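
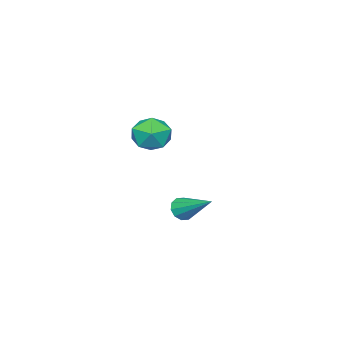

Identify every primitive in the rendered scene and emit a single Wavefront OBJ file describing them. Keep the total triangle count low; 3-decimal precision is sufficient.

v -2.179 -2.846 -0.212
v -1.659 -2.417 0.715
v -1.061 -4.323 -0.155
v -0.541 -3.894 0.772
v -1.623 -4.266 0.842
v -2.314 -3.353 0.807
v -0.406 -3.387 -0.247
v -1.097 -2.474 -0.282
v -0.563 -2.751 0.693
v -1.315 -3.294 1.366
v -1.405 -3.446 -0.806
v -2.157 -3.989 -0.133
v 2.703 1.502 -1.804
v 3.093 1.726 -2.288
v 2.997 3.298 -0.736
v 2.71 1.839 -2.372
v 2.324 1.823 -2.239
v 2.084 1.684 -1.94
v 2.08 1.476 -1.59
v 2.314 1.278 -1.321
v 2.697 1.165 -1.237
v 3.082 1.181 -1.369
v 3.323 1.32 -1.668
v 3.327 1.528 -2.019
f 1 12 6
f 1 6 2
f 1 2 8
f 1 8 11
f 1 11 12
f 2 6 10
f 6 12 5
f 12 11 3
f 11 8 7
f 8 2 9
f 4 10 5
f 4 5 3
f 4 3 7
f 4 7 9
f 4 9 10
f 5 10 6
f 3 5 12
f 7 3 11
f 9 7 8
f 10 9 2
f 14 13 16
f 14 16 15
f 16 13 17
f 16 17 15
f 17 13 18
f 17 18 15
f 18 13 19
f 18 19 15
f 19 13 20
f 19 20 15
f 20 13 21
f 20 21 15
f 21 13 22
f 21 22 15
f 22 13 23
f 22 23 15
f 23 13 24
f 23 24 15
f 24 13 14
f 24 14 15



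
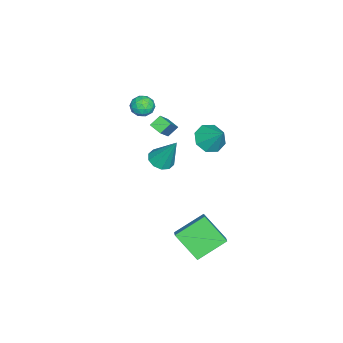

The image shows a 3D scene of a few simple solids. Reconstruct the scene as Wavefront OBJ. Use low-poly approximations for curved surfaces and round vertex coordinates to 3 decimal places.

v 3.051 3.731 -3.855
v 2.664 2.336 -2.461
v 3.792 4.011 -3.369
v 3.405 2.617 -1.974
v 4.195 2.423 -4.846
v 3.808 1.029 -3.451
v 4.936 2.704 -4.359
v 4.549 1.309 -2.965
v -1.193 -1.37 -1.891
v -0.65 -1.944 -1.67
v -0.927 -0.37 0.051
v -0.398 -1.568 -1.898
v -0.449 -1.117 -2.123
v -0.784 -0.763 -2.26
v -1.276 -0.64 -2.255
v -1.736 -0.797 -2.112
v -1.989 -1.172 -1.884
v -1.938 -1.623 -1.658
v -1.602 -1.977 -1.522
v -1.111 -2.1 -1.526
v -3.158 -3.168 0.973
v -2.941 -3.525 0.317
v -4.339 -3.095 0.543
v -4.122 -3.452 -0.113
v -4.135 -3.845 0.558
v -3.405 -3.891 0.824
v -3.875 -2.729 0.036
v -3.145 -2.775 0.302
v -3.384 -3.254 -0.262
v -3.545 -3.944 0.06
v -3.735 -2.676 0.8
v -3.896 -3.366 1.122
v -2.946 -3.353 0.683
v -4.334 -3.267 0.177
v -4.342 -3.498 0.572
v -4.214 -3.708 0.186
v -3.219 -3.568 0.981
v -3.091 -3.778 0.595
v -3.793 -3.966 0.736
v -4.189 -2.842 0.265
v -4.061 -3.052 -0.121
v -3.066 -2.912 0.674
v -2.938 -3.122 0.288
v -3.487 -2.654 0.124
v -3.079 -3.404 -0.043
v -3.773 -3.36 -0.296
v -3.628 -2.936 -0.208
v -3.199 -2.962 -0.052
v -3.173 -3.809 0.146
v -3.867 -3.766 -0.107
v -3.875 -3.997 0.288
v -3.446 -4.024 0.444
v -3.434 -3.65 -0.194
v -3.413 -2.854 0.967
v -4.107 -2.811 0.714
v -3.834 -2.596 0.416
v -3.405 -2.623 0.572
v -3.507 -3.26 1.156
v -4.201 -3.216 0.903
v -4.081 -3.658 0.912
v -3.652 -3.684 1.068
v -3.846 -2.97 1.054
v -0.578 -0.754 0.79
v -0.875 -1.45 1.079
v -1.077 -0.33 1.3
v -1.374 -1.026 1.589
v 0.714 -0.774 2.071
v 0.417 -1.47 2.36
v 0.215 -0.35 2.581
v -0.082 -1.046 2.87
v -0.703 1.636 1.128
v 0.104 1.08 1.127
v -0.077 2.544 2.272
v 0.15 1.654 0.646
v -0.304 2.217 0.448
v -0.992 2.44 0.647
v -1.511 2.192 1.129
v -1.557 1.618 1.609
v -1.103 1.054 1.808
v -0.415 0.832 1.608
f 2 4 1
f 5 2 1
f 1 4 3
f 3 5 1
f 2 8 4
f 6 2 5
f 6 8 2
f 4 8 3
f 7 5 3
f 3 8 7
f 7 6 5
f 8 6 7
f 10 9 12
f 10 12 11
f 12 9 13
f 12 13 11
f 13 9 14
f 13 14 11
f 14 9 15
f 14 15 11
f 15 9 16
f 15 16 11
f 16 9 17
f 16 17 11
f 17 9 18
f 17 18 11
f 18 9 19
f 18 19 11
f 19 9 20
f 19 20 11
f 20 9 10
f 20 10 11
f 21 58 37
f 58 32 61
f 37 61 26
f 58 61 37
f 21 37 33
f 37 26 38
f 33 38 22
f 37 38 33
f 21 33 42
f 33 22 43
f 42 43 28
f 33 43 42
f 21 42 54
f 42 28 57
f 54 57 31
f 42 57 54
f 21 54 58
f 54 31 62
f 58 62 32
f 54 62 58
f 22 38 49
f 38 26 52
f 49 52 30
f 38 52 49
f 26 61 39
f 61 32 60
f 39 60 25
f 61 60 39
f 32 62 59
f 62 31 55
f 59 55 23
f 62 55 59
f 31 57 56
f 57 28 44
f 56 44 27
f 57 44 56
f 28 43 48
f 43 22 45
f 48 45 29
f 43 45 48
f 24 50 36
f 50 30 51
f 36 51 25
f 50 51 36
f 24 36 34
f 36 25 35
f 34 35 23
f 36 35 34
f 24 34 41
f 34 23 40
f 41 40 27
f 34 40 41
f 24 41 46
f 41 27 47
f 46 47 29
f 41 47 46
f 24 46 50
f 46 29 53
f 50 53 30
f 46 53 50
f 25 51 39
f 51 30 52
f 39 52 26
f 51 52 39
f 23 35 59
f 35 25 60
f 59 60 32
f 35 60 59
f 27 40 56
f 40 23 55
f 56 55 31
f 40 55 56
f 29 47 48
f 47 27 44
f 48 44 28
f 47 44 48
f 30 53 49
f 53 29 45
f 49 45 22
f 53 45 49
f 64 66 63
f 67 64 63
f 63 66 65
f 65 67 63
f 64 70 66
f 68 64 67
f 68 70 64
f 66 70 65
f 69 67 65
f 65 70 69
f 69 68 67
f 70 68 69
f 72 71 74
f 72 74 73
f 74 71 75
f 74 75 73
f 75 71 76
f 75 76 73
f 76 71 77
f 76 77 73
f 77 71 78
f 77 78 73
f 78 71 79
f 78 79 73
f 79 71 80
f 79 80 73
f 80 71 72
f 80 72 73



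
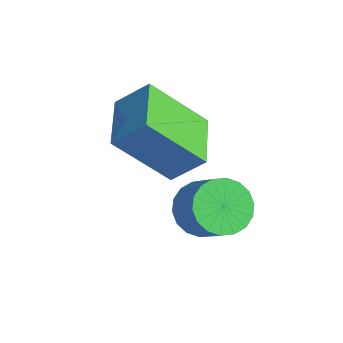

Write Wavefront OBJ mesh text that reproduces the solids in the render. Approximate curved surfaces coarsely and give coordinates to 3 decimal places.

v -2.185 -1.953 -1.404
v -1.708 -2.34 -1.901
v -0.839 -2.334 -1.074
v -1.315 -1.947 -0.576
v -1.641 -2.003 -1.975
v -0.772 -1.996 -1.147
v -1.681 -1.656 -1.935
v -0.812 -1.649 -1.108
v -1.821 -1.368 -1.79
v -0.952 -1.361 -0.963
v -2.033 -1.196 -1.569
v -1.164 -1.189 -0.741
v -2.275 -1.174 -1.315
v -1.406 -1.167 -0.487
v -2.499 -1.306 -1.078
v -1.63 -1.299 -0.251
v -2.661 -1.566 -0.906
v -1.792 -1.56 -0.079
v -2.728 -1.904 -0.833
v -1.859 -1.897 -0.005
v -2.688 -2.251 -0.872
v -1.819 -2.244 -0.045
v -2.548 -2.539 -1.017
v -1.679 -2.532 -0.19
v -2.336 -2.711 -1.239
v -1.467 -2.704 -0.411
v -2.094 -2.733 -1.493
v -1.225 -2.726 -0.665
v -1.87 -2.601 -1.729
v -1.001 -2.594 -0.902
v -2.702 -2.518 -0.416
v -3.379 -3.731 1.05
v -3.998 -1.641 -0.289
v -4.675 -2.854 1.177
v -2.185 -1.866 0.363
v -2.862 -3.079 1.829
v -3.481 -0.989 0.49
v -4.158 -2.202 1.956
f 2 1 5
f 2 5 3
f 3 5 6
f 3 6 4
f 5 1 7
f 5 7 6
f 6 7 8
f 6 8 4
f 7 1 9
f 7 9 8
f 8 9 10
f 8 10 4
f 9 1 11
f 9 11 10
f 10 11 12
f 10 12 4
f 11 1 13
f 11 13 12
f 12 13 14
f 12 14 4
f 13 1 15
f 13 15 14
f 14 15 16
f 14 16 4
f 15 1 17
f 15 17 16
f 16 17 18
f 16 18 4
f 17 1 19
f 17 19 18
f 18 19 20
f 18 20 4
f 19 1 21
f 19 21 20
f 20 21 22
f 20 22 4
f 21 1 23
f 21 23 22
f 22 23 24
f 22 24 4
f 23 1 25
f 23 25 24
f 24 25 26
f 24 26 4
f 25 1 27
f 25 27 26
f 26 27 28
f 26 28 4
f 27 1 29
f 27 29 28
f 28 29 30
f 28 30 4
f 29 1 2
f 29 2 30
f 30 2 3
f 30 3 4
f 32 34 31
f 35 32 31
f 31 34 33
f 33 35 31
f 32 38 34
f 36 32 35
f 36 38 32
f 34 38 33
f 37 35 33
f 33 38 37
f 37 36 35
f 38 36 37



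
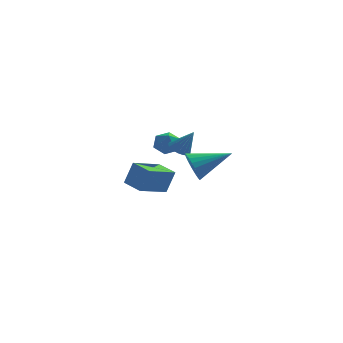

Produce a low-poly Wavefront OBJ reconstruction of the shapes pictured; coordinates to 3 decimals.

v -0.723 -0.151 3.849
v -0.156 -0.544 3.564
v -1.464 -0.616 3.016
v -0.897 -1.009 2.731
v -1.169 -1.182 3.404
v -0.712 -0.894 3.919
v -0.908 -0.266 2.661
v -0.451 0.022 3.176
v -0.27 -0.615 2.83
v -0.432 -1.181 3.29
v -1.188 0.021 3.29
v -1.35 -0.545 3.75
v 0.529 -3.209 2.809
v 0.905 -3.682 2.183
v 2.351 -2.691 3.511
v 0.878 -3.38 2.03
v 0.798 -3.052 1.996
v 0.677 -2.748 2.086
v 0.533 -2.514 2.286
v 0.389 -2.386 2.565
v 0.266 -2.383 2.881
v 0.183 -2.506 3.187
v 0.153 -2.736 3.434
v 0.18 -3.038 3.587
v 0.26 -3.366 3.621
v 0.382 -3.67 3.531
v 0.525 -3.904 3.331
v 0.669 -4.032 3.052
v 0.792 -4.035 2.736
v 0.875 -3.912 2.43
v -0.178 -1.497 3.295
v 0.203 -1.041 3.115
v 0.518 -1.623 4.445
v -0.013 -0.9 3.261
v -0.267 -0.895 3.415
v -0.5 -1.028 3.542
v -0.66 -1.269 3.611
v -0.708 -1.561 3.609
v -0.636 -1.839 3.534
v -0.458 -2.038 3.405
v -0.216 -2.114 3.25
v 0.035 -2.048 3.106
v 0.237 -1.855 3.005
v 0.344 -1.581 2.97
v 0.332 -1.287 3.01
v -3.168 2.677 -0.769
v -2.723 2.853 0.547
v -1.919 3.939 -1.359
v -1.475 4.114 -0.044
v -2.305 1.746 -0.936
v -1.861 1.921 0.379
v -1.057 3.007 -1.527
v -0.612 3.183 -0.211
f 1 12 6
f 1 6 2
f 1 2 8
f 1 8 11
f 1 11 12
f 2 6 10
f 6 12 5
f 12 11 3
f 11 8 7
f 8 2 9
f 4 10 5
f 4 5 3
f 4 3 7
f 4 7 9
f 4 9 10
f 5 10 6
f 3 5 12
f 7 3 11
f 9 7 8
f 10 9 2
f 14 13 16
f 14 16 15
f 16 13 17
f 16 17 15
f 17 13 18
f 17 18 15
f 18 13 19
f 18 19 15
f 19 13 20
f 19 20 15
f 20 13 21
f 20 21 15
f 21 13 22
f 21 22 15
f 22 13 23
f 22 23 15
f 23 13 24
f 23 24 15
f 24 13 25
f 24 25 15
f 25 13 26
f 25 26 15
f 26 13 27
f 26 27 15
f 27 13 28
f 27 28 15
f 28 13 29
f 28 29 15
f 29 13 30
f 29 30 15
f 30 13 14
f 30 14 15
f 32 31 34
f 32 34 33
f 34 31 35
f 34 35 33
f 35 31 36
f 35 36 33
f 36 31 37
f 36 37 33
f 37 31 38
f 37 38 33
f 38 31 39
f 38 39 33
f 39 31 40
f 39 40 33
f 40 31 41
f 40 41 33
f 41 31 42
f 41 42 33
f 42 31 43
f 42 43 33
f 43 31 44
f 43 44 33
f 44 31 45
f 44 45 33
f 45 31 32
f 45 32 33
f 47 49 46
f 50 47 46
f 46 49 48
f 48 50 46
f 47 53 49
f 51 47 50
f 51 53 47
f 49 53 48
f 52 50 48
f 48 53 52
f 52 51 50
f 53 51 52



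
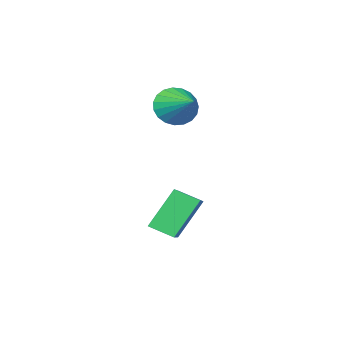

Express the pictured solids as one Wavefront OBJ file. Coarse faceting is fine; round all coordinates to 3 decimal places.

v -1.027 -0.88 -4.868
v -1.972 -0.783 -3.494
v 0.074 0.332 -4.195
v -0.871 0.428 -2.822
v -0.529 -1.548 -4.478
v -1.474 -1.452 -3.105
v 0.572 -0.337 -3.806
v -0.373 -0.24 -2.432
v -3.081 -3.617 -0.275
v -2.849 -3.978 0.424
v -2.779 -2.283 0.315
v -2.556 -3.967 0.249
v -2.354 -3.896 -0.016
v -2.278 -3.776 -0.326
v -2.34 -3.629 -0.627
v -2.531 -3.48 -0.867
v -2.816 -3.354 -1.005
v -3.148 -3.274 -1.017
v -3.467 -3.254 -0.9
v -3.72 -3.296 -0.675
v -3.862 -3.394 -0.381
v -3.87 -3.53 -0.069
v -3.74 -3.682 0.208
v -3.497 -3.822 0.401
v -3.182 -3.927 0.478
f 2 4 1
f 5 2 1
f 1 4 3
f 3 5 1
f 2 8 4
f 6 2 5
f 6 8 2
f 4 8 3
f 7 5 3
f 3 8 7
f 7 6 5
f 8 6 7
f 10 9 12
f 10 12 11
f 12 9 13
f 12 13 11
f 13 9 14
f 13 14 11
f 14 9 15
f 14 15 11
f 15 9 16
f 15 16 11
f 16 9 17
f 16 17 11
f 17 9 18
f 17 18 11
f 18 9 19
f 18 19 11
f 19 9 20
f 19 20 11
f 20 9 21
f 20 21 11
f 21 9 22
f 21 22 11
f 22 9 23
f 22 23 11
f 23 9 24
f 23 24 11
f 24 9 25
f 24 25 11
f 25 9 10
f 25 10 11



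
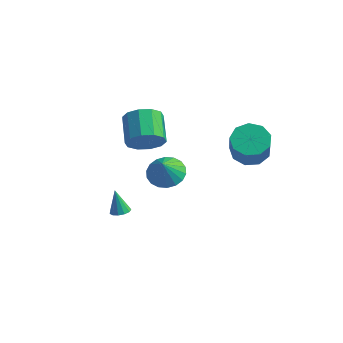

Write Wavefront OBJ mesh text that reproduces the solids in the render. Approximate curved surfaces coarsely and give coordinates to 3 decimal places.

v -2.895 -1.86 -2.796
v -2.429 -1.588 -2.693
v -3.305 -1.66 -1.484
v -2.634 -1.376 -2.789
v -2.922 -1.319 -2.888
v -3.201 -1.433 -2.957
v -3.384 -1.683 -2.976
v -3.411 -1.989 -2.938
v -3.274 -2.255 -2.855
v -3.017 -2.395 -2.753
v -2.721 -2.365 -2.665
v -2.481 -2.176 -2.619
v -2.372 -1.886 -2.629
v 1.967 2.725 0.547
v 2.756 3.387 0.69
v 3.122 2.637 2.136
v 2.333 1.975 1.993
v 2.161 3.651 0.977
v 2.528 2.902 2.424
v 1.476 3.482 1.063
v 1.842 2.733 2.51
v 1.02 2.959 0.907
v 1.386 2.209 2.354
v 1.007 2.326 0.583
v 1.373 1.576 2.03
v 1.443 1.879 0.241
v 1.81 1.13 1.688
v 2.125 1.829 0.043
v 2.491 1.079 1.49
v 2.732 2.197 0.08
v 3.098 1.448 1.527
v 2.981 2.812 0.335
v 3.348 2.063 1.782
v -3.162 1.276 0.186
v -2.656 1.981 -0.422
v -3.531 3.289 0.366
v -4.038 2.584 0.974
v -3.203 1.802 -0.733
v -4.079 3.11 0.054
v -3.735 1.422 -0.693
v -4.611 2.73 0.094
v -4.048 0.986 -0.317
v -4.924 2.294 0.47
v -4.023 0.661 0.251
v -4.899 1.969 1.038
v -3.669 0.571 0.794
v -4.544 1.879 1.582
v -3.121 0.75 1.106
v -3.997 2.058 1.893
v -2.589 1.13 1.066
v -3.465 2.438 1.853
v -2.276 1.566 0.69
v -3.152 2.874 1.477
v -2.301 1.891 0.122
v -3.177 3.199 0.909
v 0.13 -2.666 2.022
v 0.589 -3.413 1.607
v 0.21 -3.214 3.098
v 0.914 -3.149 1.717
v 1.082 -2.79 1.888
v 1.063 -2.407 2.085
v 0.858 -2.075 2.269
v 0.509 -1.859 2.405
v 0.085 -1.804 2.465
v -0.33 -1.919 2.437
v -0.654 -2.182 2.327
v -0.823 -2.541 2.157
v -0.803 -2.925 1.96
v -0.598 -3.257 1.775
v -0.25 -3.472 1.639
v 0.174 -3.528 1.579
f 2 1 4
f 2 4 3
f 4 1 5
f 4 5 3
f 5 1 6
f 5 6 3
f 6 1 7
f 6 7 3
f 7 1 8
f 7 8 3
f 8 1 9
f 8 9 3
f 9 1 10
f 9 10 3
f 10 1 11
f 10 11 3
f 11 1 12
f 11 12 3
f 12 1 13
f 12 13 3
f 13 1 2
f 13 2 3
f 15 14 18
f 15 18 16
f 16 18 19
f 16 19 17
f 18 14 20
f 18 20 19
f 19 20 21
f 19 21 17
f 20 14 22
f 20 22 21
f 21 22 23
f 21 23 17
f 22 14 24
f 22 24 23
f 23 24 25
f 23 25 17
f 24 14 26
f 24 26 25
f 25 26 27
f 25 27 17
f 26 14 28
f 26 28 27
f 27 28 29
f 27 29 17
f 28 14 30
f 28 30 29
f 29 30 31
f 29 31 17
f 30 14 32
f 30 32 31
f 31 32 33
f 31 33 17
f 32 14 15
f 32 15 33
f 33 15 16
f 33 16 17
f 35 34 38
f 35 38 36
f 36 38 39
f 36 39 37
f 38 34 40
f 38 40 39
f 39 40 41
f 39 41 37
f 40 34 42
f 40 42 41
f 41 42 43
f 41 43 37
f 42 34 44
f 42 44 43
f 43 44 45
f 43 45 37
f 44 34 46
f 44 46 45
f 45 46 47
f 45 47 37
f 46 34 48
f 46 48 47
f 47 48 49
f 47 49 37
f 48 34 50
f 48 50 49
f 49 50 51
f 49 51 37
f 50 34 52
f 50 52 51
f 51 52 53
f 51 53 37
f 52 34 54
f 52 54 53
f 53 54 55
f 53 55 37
f 54 34 35
f 54 35 55
f 55 35 36
f 55 36 37
f 57 56 59
f 57 59 58
f 59 56 60
f 59 60 58
f 60 56 61
f 60 61 58
f 61 56 62
f 61 62 58
f 62 56 63
f 62 63 58
f 63 56 64
f 63 64 58
f 64 56 65
f 64 65 58
f 65 56 66
f 65 66 58
f 66 56 67
f 66 67 58
f 67 56 68
f 67 68 58
f 68 56 69
f 68 69 58
f 69 56 70
f 69 70 58
f 70 56 71
f 70 71 58
f 71 56 57
f 71 57 58



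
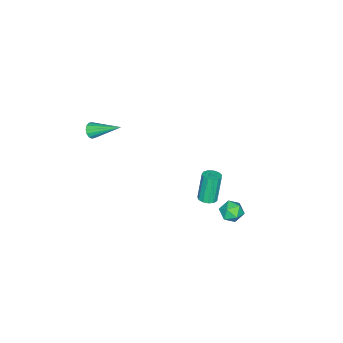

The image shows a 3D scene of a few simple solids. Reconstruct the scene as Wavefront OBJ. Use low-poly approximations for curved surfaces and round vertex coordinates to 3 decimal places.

v 0.219 -4.482 2.426
v 0.37 -4.705 2.871
v -0.059 -2.778 3.374
v 0.595 -4.608 2.762
v 0.72 -4.477 2.563
v 0.711 -4.347 2.327
v 0.57 -4.254 2.118
v 0.334 -4.222 1.991
v 0.068 -4.259 1.981
v -0.158 -4.357 2.09
v -0.283 -4.488 2.289
v -0.273 -4.618 2.525
v -0.132 -4.711 2.734
v 0.103 -4.743 2.861
v -1.115 4.319 -1.404
v -0.607 4.037 -1.856
v -1.053 3.343 -0.724
v -0.545 3.061 -1.176
v -0.381 3.642 -0.755
v -0.419 4.245 -1.175
v -1.241 3.135 -1.405
v -1.279 3.738 -1.825
v -0.685 3.305 -1.856
v -0.153 3.619 -1.455
v -1.507 3.761 -1.125
v -0.975 4.075 -0.724
v -2.684 1.084 -3.316
v -2.216 0.805 -3.187
v -2.708 0.777 -1.456
v -3.176 1.056 -1.584
v -2.146 1.111 -3.162
v -2.638 1.084 -1.431
v -2.247 1.409 -3.186
v -2.739 1.382 -1.455
v -2.486 1.604 -3.251
v -2.979 1.576 -1.52
v -2.789 1.633 -3.337
v -3.281 1.606 -1.606
v -3.058 1.488 -3.416
v -3.55 1.461 -1.684
v -3.208 1.215 -3.463
v -3.7 1.187 -1.732
v -3.192 0.9 -3.463
v -3.684 0.872 -1.732
v -3.014 0.643 -3.417
v -3.507 0.616 -1.686
v -2.732 0.526 -3.338
v -3.224 0.499 -1.607
v -2.434 0.586 -3.252
v -2.927 0.559 -1.521
f 2 1 4
f 2 4 3
f 4 1 5
f 4 5 3
f 5 1 6
f 5 6 3
f 6 1 7
f 6 7 3
f 7 1 8
f 7 8 3
f 8 1 9
f 8 9 3
f 9 1 10
f 9 10 3
f 10 1 11
f 10 11 3
f 11 1 12
f 11 12 3
f 12 1 13
f 12 13 3
f 13 1 14
f 13 14 3
f 14 1 2
f 14 2 3
f 15 26 20
f 15 20 16
f 15 16 22
f 15 22 25
f 15 25 26
f 16 20 24
f 20 26 19
f 26 25 17
f 25 22 21
f 22 16 23
f 18 24 19
f 18 19 17
f 18 17 21
f 18 21 23
f 18 23 24
f 19 24 20
f 17 19 26
f 21 17 25
f 23 21 22
f 24 23 16
f 28 27 31
f 28 31 29
f 29 31 32
f 29 32 30
f 31 27 33
f 31 33 32
f 32 33 34
f 32 34 30
f 33 27 35
f 33 35 34
f 34 35 36
f 34 36 30
f 35 27 37
f 35 37 36
f 36 37 38
f 36 38 30
f 37 27 39
f 37 39 38
f 38 39 40
f 38 40 30
f 39 27 41
f 39 41 40
f 40 41 42
f 40 42 30
f 41 27 43
f 41 43 42
f 42 43 44
f 42 44 30
f 43 27 45
f 43 45 44
f 44 45 46
f 44 46 30
f 45 27 47
f 45 47 46
f 46 47 48
f 46 48 30
f 47 27 49
f 47 49 48
f 48 49 50
f 48 50 30
f 49 27 28
f 49 28 50
f 50 28 29
f 50 29 30



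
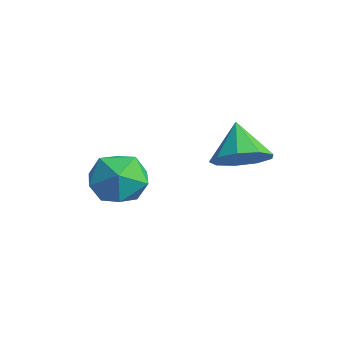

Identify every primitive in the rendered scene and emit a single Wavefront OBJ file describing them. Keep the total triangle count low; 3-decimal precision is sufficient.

v -2.973 0.193 -1.215
v -1.886 0.319 -0.754
v -2.234 -0.799 -2.686
v -1.147 -0.673 -2.225
v -1.947 -1.364 -1.681
v -2.403 -0.75 -0.772
v -1.717 0.27 -2.668
v -2.173 0.884 -1.759
v -1.109 0.367 -1.651
v -1.251 -0.643 -1.042
v -2.869 0.163 -2.398
v -3.011 -0.847 -1.789
v 1.58 2.27 0.306
v 2.162 1.745 0.989
v 0.58 2.63 1.434
v 2.374 2.424 0.96
v 2.214 3.031 0.625
v 1.757 3.282 0.141
v 1.218 3.059 -0.267
v 0.848 2.468 -0.406
v 0.821 1.784 -0.212
v 1.149 1.327 0.224
v 1.678 1.312 0.698
f 1 12 6
f 1 6 2
f 1 2 8
f 1 8 11
f 1 11 12
f 2 6 10
f 6 12 5
f 12 11 3
f 11 8 7
f 8 2 9
f 4 10 5
f 4 5 3
f 4 3 7
f 4 7 9
f 4 9 10
f 5 10 6
f 3 5 12
f 7 3 11
f 9 7 8
f 10 9 2
f 14 13 16
f 14 16 15
f 16 13 17
f 16 17 15
f 17 13 18
f 17 18 15
f 18 13 19
f 18 19 15
f 19 13 20
f 19 20 15
f 20 13 21
f 20 21 15
f 21 13 22
f 21 22 15
f 22 13 23
f 22 23 15
f 23 13 14
f 23 14 15



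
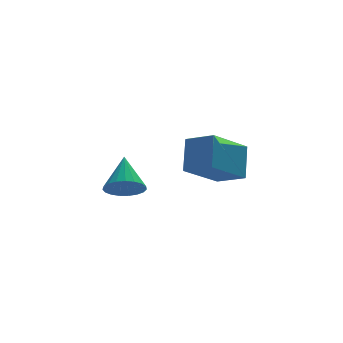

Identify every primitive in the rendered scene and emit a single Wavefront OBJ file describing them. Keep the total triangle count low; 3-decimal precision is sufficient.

v 2.273 1.419 -1.584
v 2.613 2.299 -0.393
v 3.79 2.222 -2.611
v 4.13 3.102 -1.42
v 3.05 0.518 -1.14
v 3.39 1.398 0.051
v 4.567 1.321 -2.167
v 4.907 2.201 -0.976
v -0.261 -0.139 -1.532
v 0.258 0.161 -1.999
v 0.021 0.999 -0.488
v -0.006 0.309 -2.09
v -0.314 0.38 -2.084
v -0.612 0.361 -1.983
v -0.85 0.256 -1.804
v -0.986 0.082 -1.578
v -0.997 -0.13 -1.344
v -0.88 -0.343 -1.142
v -0.657 -0.522 -1.008
v -0.364 -0.634 -0.964
v -0.054 -0.661 -1.019
v 0.22 -0.597 -1.162
v 0.411 -0.454 -1.37
v 0.486 -0.257 -1.605
v 0.432 -0.04 -1.828
f 2 4 1
f 5 2 1
f 1 4 3
f 3 5 1
f 2 8 4
f 6 2 5
f 6 8 2
f 4 8 3
f 7 5 3
f 3 8 7
f 7 6 5
f 8 6 7
f 10 9 12
f 10 12 11
f 12 9 13
f 12 13 11
f 13 9 14
f 13 14 11
f 14 9 15
f 14 15 11
f 15 9 16
f 15 16 11
f 16 9 17
f 16 17 11
f 17 9 18
f 17 18 11
f 18 9 19
f 18 19 11
f 19 9 20
f 19 20 11
f 20 9 21
f 20 21 11
f 21 9 22
f 21 22 11
f 22 9 23
f 22 23 11
f 23 9 24
f 23 24 11
f 24 9 25
f 24 25 11
f 25 9 10
f 25 10 11



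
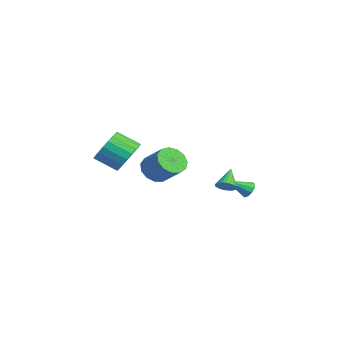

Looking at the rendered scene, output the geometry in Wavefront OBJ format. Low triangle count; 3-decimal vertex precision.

v -0.921 -3.312 2.87
v -0.625 -2.842 3.749
v -1.142 -3.938 4.509
v -1.439 -4.408 3.63
v -1.026 -2.69 3.696
v -1.543 -3.785 4.456
v -1.409 -2.644 3.501
v -1.926 -3.74 4.261
v -1.708 -2.715 3.196
v -2.225 -3.81 3.956
v -1.871 -2.889 2.835
v -2.388 -3.984 3.595
v -1.869 -3.136 2.48
v -2.386 -4.231 3.24
v -1.704 -3.413 2.192
v -2.221 -4.508 2.952
v -1.403 -3.673 2.022
v -1.921 -4.769 2.782
v -1.02 -3.871 1.998
v -1.537 -4.966 2.758
v -0.619 -3.972 2.125
v -1.136 -5.067 2.885
v -0.27 -3.959 2.381
v -0.787 -5.054 3.141
v -0.034 -3.834 2.721
v -0.551 -4.93 3.481
v 0.048 -3.619 3.087
v -0.469 -4.715 3.847
v -0.037 -3.351 3.416
v -0.554 -4.446 4.176
v -0.275 -3.076 3.65
v -0.792 -4.172 4.41
v 2.973 0.655 1.953
v 3.3 1.092 2.021
v 2.187 1.105 2.827
v 3.169 1.162 1.867
v 3.007 1.154 1.725
v 2.841 1.071 1.619
v 2.695 0.924 1.563
v 2.591 0.736 1.566
v 2.545 0.536 1.628
v 2.565 0.354 1.74
v 2.647 0.217 1.884
v 2.778 0.148 2.039
v 2.94 0.155 2.18
v 3.106 0.238 2.287
v 3.252 0.385 2.343
v 3.356 0.573 2.339
v 3.402 0.773 2.277
v 3.382 0.955 2.165
v -4.323 -1.237 0.704
v -3.668 -1.424 0.071
v -2.522 -0.77 1.062
v -3.177 -0.583 1.696
v -3.847 -0.944 -0.039
v -2.702 -0.29 0.952
v -4.177 -0.557 0.087
v -3.032 0.097 1.078
v -4.553 -0.386 0.409
v -3.408 0.268 1.4
v -4.857 -0.485 0.825
v -3.711 0.169 1.816
v -4.99 -0.823 1.202
v -3.845 -0.169 2.193
v -4.912 -1.293 1.422
v -3.767 -0.638 2.413
v -4.646 -1.744 1.414
v -3.501 -1.09 2.405
v -4.278 -2.035 1.18
v -3.133 -1.38 2.171
v -3.924 -2.073 0.796
v -2.779 -1.418 1.787
v -3.696 -1.845 0.382
v -2.551 -1.19 1.374
v -1.022 2.897 0.079
v -0.843 2.63 -0.355
v -0.978 1.723 0.821
v -0.578 2.745 -0.188
v -0.482 2.918 0.08
v -0.593 3.084 0.349
v -0.867 3.178 0.514
v -1.2 3.165 0.513
v -1.466 3.05 0.346
v -1.562 2.876 0.078
v -1.451 2.711 -0.191
v -1.177 2.617 -0.356
f 2 1 5
f 2 5 3
f 3 5 6
f 3 6 4
f 5 1 7
f 5 7 6
f 6 7 8
f 6 8 4
f 7 1 9
f 7 9 8
f 8 9 10
f 8 10 4
f 9 1 11
f 9 11 10
f 10 11 12
f 10 12 4
f 11 1 13
f 11 13 12
f 12 13 14
f 12 14 4
f 13 1 15
f 13 15 14
f 14 15 16
f 14 16 4
f 15 1 17
f 15 17 16
f 16 17 18
f 16 18 4
f 17 1 19
f 17 19 18
f 18 19 20
f 18 20 4
f 19 1 21
f 19 21 20
f 20 21 22
f 20 22 4
f 21 1 23
f 21 23 22
f 22 23 24
f 22 24 4
f 23 1 25
f 23 25 24
f 24 25 26
f 24 26 4
f 25 1 27
f 25 27 26
f 26 27 28
f 26 28 4
f 27 1 29
f 27 29 28
f 28 29 30
f 28 30 4
f 29 1 31
f 29 31 30
f 30 31 32
f 30 32 4
f 31 1 2
f 31 2 32
f 32 2 3
f 32 3 4
f 34 33 36
f 34 36 35
f 36 33 37
f 36 37 35
f 37 33 38
f 37 38 35
f 38 33 39
f 38 39 35
f 39 33 40
f 39 40 35
f 40 33 41
f 40 41 35
f 41 33 42
f 41 42 35
f 42 33 43
f 42 43 35
f 43 33 44
f 43 44 35
f 44 33 45
f 44 45 35
f 45 33 46
f 45 46 35
f 46 33 47
f 46 47 35
f 47 33 48
f 47 48 35
f 48 33 49
f 48 49 35
f 49 33 50
f 49 50 35
f 50 33 34
f 50 34 35
f 52 51 55
f 52 55 53
f 53 55 56
f 53 56 54
f 55 51 57
f 55 57 56
f 56 57 58
f 56 58 54
f 57 51 59
f 57 59 58
f 58 59 60
f 58 60 54
f 59 51 61
f 59 61 60
f 60 61 62
f 60 62 54
f 61 51 63
f 61 63 62
f 62 63 64
f 62 64 54
f 63 51 65
f 63 65 64
f 64 65 66
f 64 66 54
f 65 51 67
f 65 67 66
f 66 67 68
f 66 68 54
f 67 51 69
f 67 69 68
f 68 69 70
f 68 70 54
f 69 51 71
f 69 71 70
f 70 71 72
f 70 72 54
f 71 51 73
f 71 73 72
f 72 73 74
f 72 74 54
f 73 51 52
f 73 52 74
f 74 52 53
f 74 53 54
f 76 75 78
f 76 78 77
f 78 75 79
f 78 79 77
f 79 75 80
f 79 80 77
f 80 75 81
f 80 81 77
f 81 75 82
f 81 82 77
f 82 75 83
f 82 83 77
f 83 75 84
f 83 84 77
f 84 75 85
f 84 85 77
f 85 75 86
f 85 86 77
f 86 75 76
f 86 76 77



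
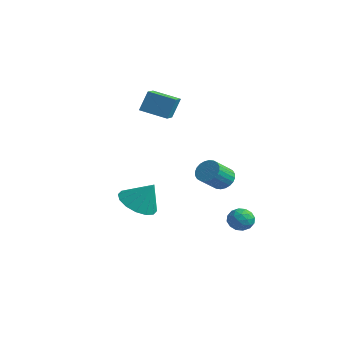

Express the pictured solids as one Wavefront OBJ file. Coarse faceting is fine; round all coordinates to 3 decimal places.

v 3.247 -2.27 -0.269
v 3.478 -1.887 0.203
v 3.585 -2.888 0.961
v 3.353 -3.27 0.489
v 3.229 -1.878 0.25
v 3.336 -2.879 1.008
v 2.983 -1.929 0.218
v 3.089 -2.93 0.976
v 2.777 -2.031 0.111
v 2.883 -3.032 0.869
v 2.642 -2.17 -0.053
v 2.748 -3.171 0.705
v 2.599 -2.324 -0.25
v 2.706 -3.325 0.508
v 2.655 -2.469 -0.45
v 2.762 -3.47 0.308
v 2.801 -2.584 -0.622
v 2.908 -3.585 0.135
v 3.015 -2.652 -0.741
v 3.122 -3.653 0.017
v 3.264 -2.661 -0.788
v 3.371 -3.662 -0.03
v 3.511 -2.61 -0.756
v 3.617 -3.611 0.002
v 3.717 -2.508 -0.649
v 3.823 -3.509 0.109
v 3.852 -2.369 -0.485
v 3.958 -3.37 0.273
v 3.894 -2.215 -0.288
v 4.001 -3.216 0.47
v 3.838 -2.07 -0.088
v 3.945 -3.071 0.67
v 3.692 -1.955 0.085
v 3.799 -2.956 0.842
v -3.666 -1.279 1.973
v -3.57 -0.826 3.092
v -2.537 -0.503 1.563
v -2.441 -0.051 2.681
v -2.979 -2.129 2.259
v -2.883 -1.677 3.377
v -1.85 -1.354 1.848
v -1.754 -0.901 2.967
v -0.528 -4.153 -2.479
v 0.231 -4.844 -2.645
v 0.148 -3.707 -1.241
v 0.393 -4.396 -2.895
v 0.309 -3.883 -3.034
v 0.001 -3.442 -3.024
v -0.45 -3.191 -2.868
v -0.921 -3.198 -2.608
v -1.287 -3.461 -2.314
v -1.45 -3.909 -2.064
v -1.366 -4.423 -1.925
v -1.057 -4.864 -1.935
v -0.607 -5.114 -2.091
v -0.135 -5.107 -2.351
v 1.835 -0.111 -3.49
v 2.447 0.155 -3.299
v 2.353 -1.035 -3.861
v 2.965 -0.769 -3.67
v 2.504 -0.961 -3.188
v 2.184 -0.389 -2.958
v 2.616 -0.491 -4.202
v 2.296 0.081 -3.972
v 2.93 -0.08 -3.739
v 2.86 -0.37 -3.112
v 1.94 -0.51 -4.048
v 1.87 -0.8 -3.421
v 2.096 0.103 -3.362
v 2.704 -0.983 -3.798
v 2.433 -1.096 -3.515
v 2.793 -0.94 -3.402
v 1.941 -0.217 -3.162
v 2.301 -0.06 -3.049
v 2.334 -0.716 -2.984
v 2.499 -0.82 -4.111
v 2.859 -0.663 -3.998
v 2.007 0.06 -3.758
v 2.367 0.216 -3.645
v 2.466 -0.164 -4.176
v 2.739 0.122 -3.508
v 3.043 -0.422 -3.726
v 2.838 -0.258 -4.039
v 2.65 0.078 -3.904
v 2.698 -0.049 -3.14
v 3.003 -0.592 -3.358
v 2.732 -0.705 -3.075
v 2.543 -0.369 -2.94
v 2.982 -0.187 -3.398
v 1.797 -0.288 -3.802
v 2.102 -0.831 -4.02
v 2.257 -0.511 -4.22
v 2.068 -0.175 -4.085
v 1.757 -0.458 -3.434
v 2.061 -1.002 -3.652
v 2.15 -0.958 -3.256
v 1.962 -0.622 -3.121
v 1.818 -0.693 -3.762
f 2 1 5
f 2 5 3
f 3 5 6
f 3 6 4
f 5 1 7
f 5 7 6
f 6 7 8
f 6 8 4
f 7 1 9
f 7 9 8
f 8 9 10
f 8 10 4
f 9 1 11
f 9 11 10
f 10 11 12
f 10 12 4
f 11 1 13
f 11 13 12
f 12 13 14
f 12 14 4
f 13 1 15
f 13 15 14
f 14 15 16
f 14 16 4
f 15 1 17
f 15 17 16
f 16 17 18
f 16 18 4
f 17 1 19
f 17 19 18
f 18 19 20
f 18 20 4
f 19 1 21
f 19 21 20
f 20 21 22
f 20 22 4
f 21 1 23
f 21 23 22
f 22 23 24
f 22 24 4
f 23 1 25
f 23 25 24
f 24 25 26
f 24 26 4
f 25 1 27
f 25 27 26
f 26 27 28
f 26 28 4
f 27 1 29
f 27 29 28
f 28 29 30
f 28 30 4
f 29 1 31
f 29 31 30
f 30 31 32
f 30 32 4
f 31 1 33
f 31 33 32
f 32 33 34
f 32 34 4
f 33 1 2
f 33 2 34
f 34 2 3
f 34 3 4
f 36 38 35
f 39 36 35
f 35 38 37
f 37 39 35
f 36 42 38
f 40 36 39
f 40 42 36
f 38 42 37
f 41 39 37
f 37 42 41
f 41 40 39
f 42 40 41
f 44 43 46
f 44 46 45
f 46 43 47
f 46 47 45
f 47 43 48
f 47 48 45
f 48 43 49
f 48 49 45
f 49 43 50
f 49 50 45
f 50 43 51
f 50 51 45
f 51 43 52
f 51 52 45
f 52 43 53
f 52 53 45
f 53 43 54
f 53 54 45
f 54 43 55
f 54 55 45
f 55 43 56
f 55 56 45
f 56 43 44
f 56 44 45
f 57 94 73
f 94 68 97
f 73 97 62
f 94 97 73
f 57 73 69
f 73 62 74
f 69 74 58
f 73 74 69
f 57 69 78
f 69 58 79
f 78 79 64
f 69 79 78
f 57 78 90
f 78 64 93
f 90 93 67
f 78 93 90
f 57 90 94
f 90 67 98
f 94 98 68
f 90 98 94
f 58 74 85
f 74 62 88
f 85 88 66
f 74 88 85
f 62 97 75
f 97 68 96
f 75 96 61
f 97 96 75
f 68 98 95
f 98 67 91
f 95 91 59
f 98 91 95
f 67 93 92
f 93 64 80
f 92 80 63
f 93 80 92
f 64 79 84
f 79 58 81
f 84 81 65
f 79 81 84
f 60 86 72
f 86 66 87
f 72 87 61
f 86 87 72
f 60 72 70
f 72 61 71
f 70 71 59
f 72 71 70
f 60 70 77
f 70 59 76
f 77 76 63
f 70 76 77
f 60 77 82
f 77 63 83
f 82 83 65
f 77 83 82
f 60 82 86
f 82 65 89
f 86 89 66
f 82 89 86
f 61 87 75
f 87 66 88
f 75 88 62
f 87 88 75
f 59 71 95
f 71 61 96
f 95 96 68
f 71 96 95
f 63 76 92
f 76 59 91
f 92 91 67
f 76 91 92
f 65 83 84
f 83 63 80
f 84 80 64
f 83 80 84
f 66 89 85
f 89 65 81
f 85 81 58
f 89 81 85



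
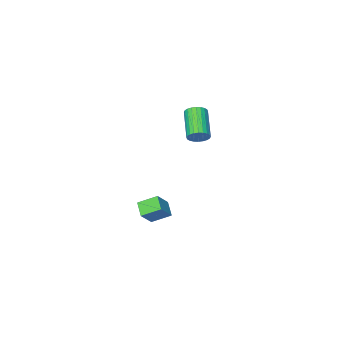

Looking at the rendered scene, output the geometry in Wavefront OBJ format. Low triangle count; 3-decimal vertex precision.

v -0.029 2.999 2.662
v 0.342 3.185 3.038
v -0.261 2.008 4.214
v -0.631 1.821 3.838
v 0.17 3.314 3.08
v -0.432 2.137 4.256
v -0.031 3.395 3.057
v -0.634 2.218 4.234
v -0.233 3.416 2.975
v -0.835 2.238 4.151
v -0.403 3.373 2.845
v -1.006 2.196 4.021
v -0.516 3.273 2.687
v -1.119 2.096 3.863
v -0.555 3.132 2.525
v -1.158 1.954 3.701
v -0.514 2.97 2.384
v -1.117 1.792 3.56
v -0.399 2.812 2.286
v -1.002 1.635 3.462
v -0.228 2.683 2.244
v -0.83 1.506 3.42
v -0.026 2.602 2.266
v -0.629 1.425 3.443
v 0.175 2.582 2.349
v -0.427 1.404 3.525
v 0.346 2.624 2.479
v -0.257 1.447 3.655
v 0.459 2.724 2.637
v -0.144 1.547 3.813
v 0.498 2.866 2.799
v -0.105 1.688 3.975
v 0.457 3.028 2.94
v -0.146 1.85 4.116
v 0.825 0.171 -3.636
v 0.604 -0.528 -3.047
v 0.092 0.831 -3.127
v -0.129 0.132 -2.539
v 1.609 0.508 -2.941
v 1.388 -0.191 -2.353
v 0.876 1.168 -2.433
v 0.655 0.469 -1.844
f 2 1 5
f 2 5 3
f 3 5 6
f 3 6 4
f 5 1 7
f 5 7 6
f 6 7 8
f 6 8 4
f 7 1 9
f 7 9 8
f 8 9 10
f 8 10 4
f 9 1 11
f 9 11 10
f 10 11 12
f 10 12 4
f 11 1 13
f 11 13 12
f 12 13 14
f 12 14 4
f 13 1 15
f 13 15 14
f 14 15 16
f 14 16 4
f 15 1 17
f 15 17 16
f 16 17 18
f 16 18 4
f 17 1 19
f 17 19 18
f 18 19 20
f 18 20 4
f 19 1 21
f 19 21 20
f 20 21 22
f 20 22 4
f 21 1 23
f 21 23 22
f 22 23 24
f 22 24 4
f 23 1 25
f 23 25 24
f 24 25 26
f 24 26 4
f 25 1 27
f 25 27 26
f 26 27 28
f 26 28 4
f 27 1 29
f 27 29 28
f 28 29 30
f 28 30 4
f 29 1 31
f 29 31 30
f 30 31 32
f 30 32 4
f 31 1 33
f 31 33 32
f 32 33 34
f 32 34 4
f 33 1 2
f 33 2 34
f 34 2 3
f 34 3 4
f 36 38 35
f 39 36 35
f 35 38 37
f 37 39 35
f 36 42 38
f 40 36 39
f 40 42 36
f 38 42 37
f 41 39 37
f 37 42 41
f 41 40 39
f 42 40 41



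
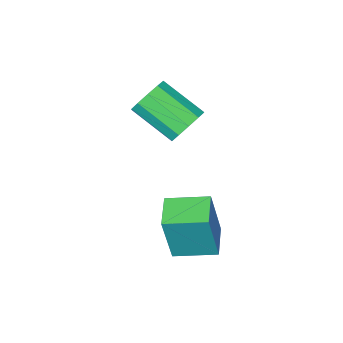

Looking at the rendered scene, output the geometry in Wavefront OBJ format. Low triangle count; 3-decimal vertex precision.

v 1.639 -3.067 3.192
v 2.299 -2.635 3.379
v 2.961 -4.062 4.335
v 2.301 -4.493 4.148
v 1.956 -2.556 3.735
v 2.618 -3.983 4.691
v 1.492 -2.672 3.884
v 2.154 -4.098 4.839
v 1.084 -2.938 3.769
v 1.746 -4.365 4.724
v 0.889 -3.254 3.433
v 1.55 -4.68 4.388
v 0.979 -3.498 3.005
v 1.641 -4.925 3.961
v 1.322 -3.577 2.649
v 1.984 -5.004 3.605
v 1.786 -3.462 2.501
v 2.448 -4.888 3.456
v 2.194 -3.195 2.616
v 2.856 -4.622 3.571
v 2.39 -2.88 2.952
v 3.051 -4.306 3.907
v 2.063 -0.533 -0.075
v 2.51 -0.488 1.905
v 2.813 0.423 -0.266
v 3.259 0.469 1.714
v 3.221 -1.489 -0.314
v 3.667 -1.443 1.666
v 3.97 -0.532 -0.505
v 4.417 -0.487 1.475
f 2 1 5
f 2 5 3
f 3 5 6
f 3 6 4
f 5 1 7
f 5 7 6
f 6 7 8
f 6 8 4
f 7 1 9
f 7 9 8
f 8 9 10
f 8 10 4
f 9 1 11
f 9 11 10
f 10 11 12
f 10 12 4
f 11 1 13
f 11 13 12
f 12 13 14
f 12 14 4
f 13 1 15
f 13 15 14
f 14 15 16
f 14 16 4
f 15 1 17
f 15 17 16
f 16 17 18
f 16 18 4
f 17 1 19
f 17 19 18
f 18 19 20
f 18 20 4
f 19 1 21
f 19 21 20
f 20 21 22
f 20 22 4
f 21 1 2
f 21 2 22
f 22 2 3
f 22 3 4
f 24 26 23
f 27 24 23
f 23 26 25
f 25 27 23
f 24 30 26
f 28 24 27
f 28 30 24
f 26 30 25
f 29 27 25
f 25 30 29
f 29 28 27
f 30 28 29



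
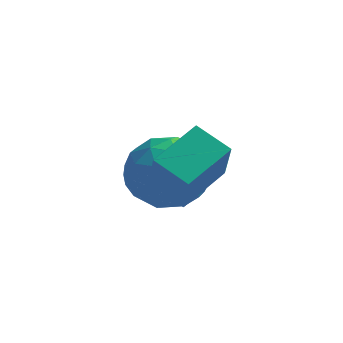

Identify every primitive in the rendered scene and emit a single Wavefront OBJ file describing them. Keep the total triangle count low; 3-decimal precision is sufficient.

v 1.564 3.4 1.109
v 2.633 2.861 1.16
v 0.807 1.819 0.28
v 1.876 1.28 0.331
v 1.266 1.498 1.34
v 1.734 2.475 1.852
v 1.706 2.205 -0.412
v 2.174 3.182 0.1
v 2.721 2.122 0.22
v 2.449 1.685 1.303
v 0.991 2.995 0.137
v 0.719 2.558 1.22
v 2.165 3.27 1.207
v 1.275 1.41 0.233
v 0.916 1.539 0.825
v 1.545 1.222 0.856
v 1.636 3.043 1.614
v 2.265 2.726 1.644
v 1.461 1.925 1.749
v 1.175 1.954 -0.204
v 1.804 1.637 -0.174
v 1.895 3.458 0.584
v 2.524 3.141 0.615
v 1.979 2.755 -0.309
v 2.845 2.518 0.685
v 2.4 1.589 0.198
v 2.301 2.133 -0.239
v 2.576 2.707 0.062
v 2.685 2.262 1.321
v 2.24 1.332 0.834
v 1.881 1.46 1.427
v 2.156 2.035 1.728
v 2.737 1.827 0.769
v 1.2 3.348 0.606
v 0.755 2.418 0.119
v 1.284 2.645 -0.288
v 1.559 3.22 0.013
v 1.04 3.091 1.242
v 0.595 2.162 0.755
v 0.864 1.973 1.378
v 1.139 2.547 1.679
v 0.703 2.853 0.671
v 2.217 0.515 1.428
v 2.879 -0.5 2.955
v 2.671 1.78 2.071
v 3.333 0.765 3.599
v 3.187 0.415 0.941
v 3.849 -0.6 2.469
v 3.641 1.68 1.585
v 4.303 0.665 3.112
f 1 38 17
f 38 12 41
f 17 41 6
f 38 41 17
f 1 17 13
f 17 6 18
f 13 18 2
f 17 18 13
f 1 13 22
f 13 2 23
f 22 23 8
f 13 23 22
f 1 22 34
f 22 8 37
f 34 37 11
f 22 37 34
f 1 34 38
f 34 11 42
f 38 42 12
f 34 42 38
f 2 18 29
f 18 6 32
f 29 32 10
f 18 32 29
f 6 41 19
f 41 12 40
f 19 40 5
f 41 40 19
f 12 42 39
f 42 11 35
f 39 35 3
f 42 35 39
f 11 37 36
f 37 8 24
f 36 24 7
f 37 24 36
f 8 23 28
f 23 2 25
f 28 25 9
f 23 25 28
f 4 30 16
f 30 10 31
f 16 31 5
f 30 31 16
f 4 16 14
f 16 5 15
f 14 15 3
f 16 15 14
f 4 14 21
f 14 3 20
f 21 20 7
f 14 20 21
f 4 21 26
f 21 7 27
f 26 27 9
f 21 27 26
f 4 26 30
f 26 9 33
f 30 33 10
f 26 33 30
f 5 31 19
f 31 10 32
f 19 32 6
f 31 32 19
f 3 15 39
f 15 5 40
f 39 40 12
f 15 40 39
f 7 20 36
f 20 3 35
f 36 35 11
f 20 35 36
f 9 27 28
f 27 7 24
f 28 24 8
f 27 24 28
f 10 33 29
f 33 9 25
f 29 25 2
f 33 25 29
f 44 46 43
f 47 44 43
f 43 46 45
f 45 47 43
f 44 50 46
f 48 44 47
f 48 50 44
f 46 50 45
f 49 47 45
f 45 50 49
f 49 48 47
f 50 48 49



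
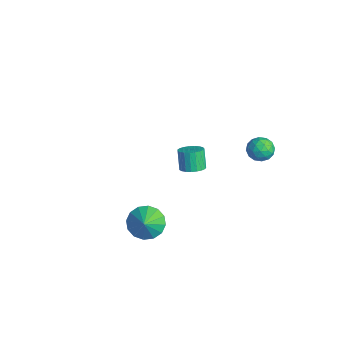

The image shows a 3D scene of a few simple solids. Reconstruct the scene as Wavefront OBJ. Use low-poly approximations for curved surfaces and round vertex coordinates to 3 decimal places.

v 1.992 -3.607 -1.176
v 2.532 -3.972 -1.882
v 2.768 -4.033 -0.364
v 2.708 -3.513 -1.809
v 2.692 -3.079 -1.567
v 2.489 -2.787 -1.22
v 2.153 -2.715 -0.861
v 1.774 -2.882 -0.587
v 1.453 -3.243 -0.47
v 1.277 -3.702 -0.542
v 1.293 -4.136 -0.785
v 1.496 -4.428 -1.132
v 1.832 -4.5 -1.49
v 2.211 -4.333 -1.765
v -3.294 1.27 -3.674
v -2.7 1.519 -3.4
v -3.252 1.66 -2.332
v -3.846 1.41 -2.606
v -2.828 1.762 -3.498
v -3.38 1.902 -2.43
v -3.037 1.919 -3.627
v -3.588 2.06 -2.559
v -3.29 1.964 -3.763
v -3.842 2.105 -2.696
v -3.544 1.889 -3.884
v -4.095 2.03 -2.817
v -3.754 1.707 -3.969
v -4.306 1.848 -2.902
v -3.885 1.449 -4.003
v -4.437 1.59 -2.935
v -3.914 1.16 -3.98
v -4.466 1.301 -2.912
v -3.836 0.89 -3.904
v -4.388 1.031 -2.836
v -3.664 0.686 -3.788
v -4.216 0.827 -2.72
v -3.428 0.583 -3.652
v -3.98 0.724 -2.585
v -3.169 0.598 -3.52
v -3.721 0.739 -2.453
v -2.931 0.73 -3.415
v -3.483 0.87 -2.348
v -2.757 0.954 -3.355
v -3.308 1.095 -2.287
v -2.675 1.234 -3.349
v -3.227 1.375 -2.282
v 2.512 2.077 3.77
v 3.131 2.45 3.837
v 3.069 1.27 3.123
v 3.688 1.643 3.19
v 3.4 1.309 3.767
v 3.057 1.808 4.167
v 3.143 1.912 2.793
v 2.8 2.411 3.193
v 3.521 2.348 3.234
v 3.68 1.975 3.835
v 2.52 1.745 3.125
v 2.679 1.372 3.726
v 2.773 2.334 3.86
v 3.427 1.386 3.1
v 3.258 1.19 3.439
v 3.622 1.409 3.479
v 2.729 1.957 4.054
v 3.093 2.176 4.093
v 3.251 1.506 4.052
v 3.107 1.544 2.867
v 3.471 1.763 2.906
v 2.578 2.311 3.481
v 2.942 2.53 3.521
v 2.949 2.214 2.908
v 3.366 2.493 3.545
v 3.693 2.019 3.165
v 3.373 2.177 2.932
v 3.171 2.47 3.166
v 3.459 2.274 3.899
v 3.786 1.8 3.519
v 3.618 1.604 3.858
v 3.416 1.897 4.093
v 3.689 2.214 3.544
v 2.414 1.92 3.441
v 2.741 1.446 3.061
v 2.784 1.823 2.867
v 2.582 2.116 3.102
v 2.507 1.701 3.795
v 2.834 1.227 3.415
v 3.029 1.25 3.794
v 2.827 1.543 4.028
v 2.511 1.506 3.416
f 2 1 4
f 2 4 3
f 4 1 5
f 4 5 3
f 5 1 6
f 5 6 3
f 6 1 7
f 6 7 3
f 7 1 8
f 7 8 3
f 8 1 9
f 8 9 3
f 9 1 10
f 9 10 3
f 10 1 11
f 10 11 3
f 11 1 12
f 11 12 3
f 12 1 13
f 12 13 3
f 13 1 14
f 13 14 3
f 14 1 2
f 14 2 3
f 16 15 19
f 16 19 17
f 17 19 20
f 17 20 18
f 19 15 21
f 19 21 20
f 20 21 22
f 20 22 18
f 21 15 23
f 21 23 22
f 22 23 24
f 22 24 18
f 23 15 25
f 23 25 24
f 24 25 26
f 24 26 18
f 25 15 27
f 25 27 26
f 26 27 28
f 26 28 18
f 27 15 29
f 27 29 28
f 28 29 30
f 28 30 18
f 29 15 31
f 29 31 30
f 30 31 32
f 30 32 18
f 31 15 33
f 31 33 32
f 32 33 34
f 32 34 18
f 33 15 35
f 33 35 34
f 34 35 36
f 34 36 18
f 35 15 37
f 35 37 36
f 36 37 38
f 36 38 18
f 37 15 39
f 37 39 38
f 38 39 40
f 38 40 18
f 39 15 41
f 39 41 40
f 40 41 42
f 40 42 18
f 41 15 43
f 41 43 42
f 42 43 44
f 42 44 18
f 43 15 45
f 43 45 44
f 44 45 46
f 44 46 18
f 45 15 16
f 45 16 46
f 46 16 17
f 46 17 18
f 47 84 63
f 84 58 87
f 63 87 52
f 84 87 63
f 47 63 59
f 63 52 64
f 59 64 48
f 63 64 59
f 47 59 68
f 59 48 69
f 68 69 54
f 59 69 68
f 47 68 80
f 68 54 83
f 80 83 57
f 68 83 80
f 47 80 84
f 80 57 88
f 84 88 58
f 80 88 84
f 48 64 75
f 64 52 78
f 75 78 56
f 64 78 75
f 52 87 65
f 87 58 86
f 65 86 51
f 87 86 65
f 58 88 85
f 88 57 81
f 85 81 49
f 88 81 85
f 57 83 82
f 83 54 70
f 82 70 53
f 83 70 82
f 54 69 74
f 69 48 71
f 74 71 55
f 69 71 74
f 50 76 62
f 76 56 77
f 62 77 51
f 76 77 62
f 50 62 60
f 62 51 61
f 60 61 49
f 62 61 60
f 50 60 67
f 60 49 66
f 67 66 53
f 60 66 67
f 50 67 72
f 67 53 73
f 72 73 55
f 67 73 72
f 50 72 76
f 72 55 79
f 76 79 56
f 72 79 76
f 51 77 65
f 77 56 78
f 65 78 52
f 77 78 65
f 49 61 85
f 61 51 86
f 85 86 58
f 61 86 85
f 53 66 82
f 66 49 81
f 82 81 57
f 66 81 82
f 55 73 74
f 73 53 70
f 74 70 54
f 73 70 74
f 56 79 75
f 79 55 71
f 75 71 48
f 79 71 75



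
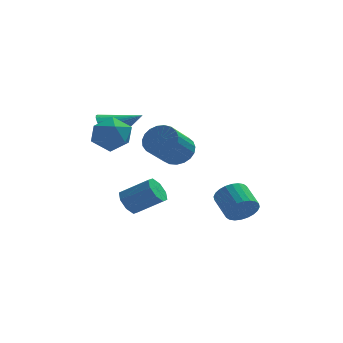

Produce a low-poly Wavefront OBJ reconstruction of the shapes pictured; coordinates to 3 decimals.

v 0.624 1.005 1.033
v 1.445 1.03 1.639
v 0.516 -0.381 2.953
v -0.304 -0.405 2.347
v 1.205 1.34 1.802
v 0.276 -0.071 3.116
v 0.865 1.591 1.832
v -0.063 0.181 3.146
v 0.484 1.742 1.724
v -0.445 0.332 3.038
v 0.126 1.765 1.496
v -0.802 0.355 2.811
v -0.145 1.657 1.189
v -1.073 0.247 2.503
v -0.283 1.436 0.854
v -1.211 0.026 2.169
v -0.264 1.141 0.55
v -1.193 -0.27 1.865
v -0.092 0.822 0.33
v -1.02 -0.589 1.644
v 0.204 0.535 0.231
v -0.724 -0.876 1.546
v 0.573 0.329 0.271
v -0.356 -1.082 1.585
v 0.951 0.24 0.442
v 0.022 -1.17 1.757
v 1.272 0.284 0.716
v 0.343 -1.127 2.031
v 1.481 0.452 1.044
v 0.552 -0.959 2.359
v 1.542 0.716 1.371
v 0.614 -0.695 2.685
v -2.955 -0.462 2.272
v -1.899 -0.991 2.401
v -3.641 -1.469 3.759
v -2.585 -1.998 3.888
v -2.706 -0.843 4.14
v -2.282 -0.221 3.22
v -3.258 -2.239 2.94
v -2.834 -1.617 2.02
v -2.086 -2.089 2.814
v -1.745 -1.226 3.555
v -3.795 -1.234 2.605
v -3.454 -0.371 3.346
v 3.991 0.296 -3.095
v 4.659 0.197 -2.399
v 4.118 1.524 -1.689
v 3.449 1.624 -2.385
v 4.846 0.408 -2.652
v 4.305 1.735 -1.941
v 4.903 0.602 -2.971
v 4.361 1.93 -2.261
v 4.821 0.75 -3.31
v 4.279 2.077 -2.6
v 4.612 0.828 -3.616
v 4.071 2.156 -2.906
v 4.309 0.826 -3.843
v 3.768 2.154 -3.132
v 3.958 0.743 -3.955
v 3.416 2.071 -3.245
v 3.611 0.592 -3.937
v 3.07 1.92 -3.227
v 3.322 0.396 -3.791
v 2.781 1.723 -3.081
v 3.135 0.185 -3.539
v 2.594 1.512 -2.828
v 3.079 -0.01 -3.219
v 2.537 1.318 -2.509
v 3.161 -0.157 -2.88
v 2.619 1.17 -2.17
v 3.369 -0.236 -2.574
v 2.828 1.092 -1.864
v 3.672 -0.234 -2.348
v 3.131 1.094 -1.637
v 4.024 -0.151 -2.235
v 3.482 1.177 -1.525
v 4.37 0 -2.253
v 3.829 1.328 -1.543
v -1.911 3.097 -3.632
v -1.411 3.089 -4.369
v 0.151 2.756 -3.304
v -0.349 2.763 -2.568
v -1.464 3.711 -4.096
v 0.098 3.378 -3.031
v -1.779 3.973 -3.552
v -0.217 3.64 -2.487
v -2.172 3.722 -3.055
v -0.609 3.388 -1.99
v -2.411 3.104 -2.896
v -0.849 2.771 -1.831
v -2.358 2.482 -3.169
v -0.796 2.149 -2.104
v -2.043 2.22 -3.713
v -0.481 1.887 -2.648
v -1.651 2.472 -4.21
v -0.088 2.138 -3.145
v -3.106 2.218 2.155
v -2.709 1.696 1.322
v -1.154 2.122 3.145
v -2.635 2.088 1.214
v -2.633 2.5 1.25
v -2.703 2.869 1.423
v -2.834 3.139 1.708
v -3.006 3.269 2.06
v -3.194 3.238 2.428
v -3.368 3.053 2.754
v -3.502 2.74 2.988
v -3.576 2.347 3.096
v -3.579 1.935 3.061
v -3.509 1.566 2.888
v -3.378 1.296 2.603
v -3.205 1.167 2.25
v -3.018 1.197 1.883
v -2.843 1.383 1.557
f 2 1 5
f 2 5 3
f 3 5 6
f 3 6 4
f 5 1 7
f 5 7 6
f 6 7 8
f 6 8 4
f 7 1 9
f 7 9 8
f 8 9 10
f 8 10 4
f 9 1 11
f 9 11 10
f 10 11 12
f 10 12 4
f 11 1 13
f 11 13 12
f 12 13 14
f 12 14 4
f 13 1 15
f 13 15 14
f 14 15 16
f 14 16 4
f 15 1 17
f 15 17 16
f 16 17 18
f 16 18 4
f 17 1 19
f 17 19 18
f 18 19 20
f 18 20 4
f 19 1 21
f 19 21 20
f 20 21 22
f 20 22 4
f 21 1 23
f 21 23 22
f 22 23 24
f 22 24 4
f 23 1 25
f 23 25 24
f 24 25 26
f 24 26 4
f 25 1 27
f 25 27 26
f 26 27 28
f 26 28 4
f 27 1 29
f 27 29 28
f 28 29 30
f 28 30 4
f 29 1 31
f 29 31 30
f 30 31 32
f 30 32 4
f 31 1 2
f 31 2 32
f 32 2 3
f 32 3 4
f 33 44 38
f 33 38 34
f 33 34 40
f 33 40 43
f 33 43 44
f 34 38 42
f 38 44 37
f 44 43 35
f 43 40 39
f 40 34 41
f 36 42 37
f 36 37 35
f 36 35 39
f 36 39 41
f 36 41 42
f 37 42 38
f 35 37 44
f 39 35 43
f 41 39 40
f 42 41 34
f 46 45 49
f 46 49 47
f 47 49 50
f 47 50 48
f 49 45 51
f 49 51 50
f 50 51 52
f 50 52 48
f 51 45 53
f 51 53 52
f 52 53 54
f 52 54 48
f 53 45 55
f 53 55 54
f 54 55 56
f 54 56 48
f 55 45 57
f 55 57 56
f 56 57 58
f 56 58 48
f 57 45 59
f 57 59 58
f 58 59 60
f 58 60 48
f 59 45 61
f 59 61 60
f 60 61 62
f 60 62 48
f 61 45 63
f 61 63 62
f 62 63 64
f 62 64 48
f 63 45 65
f 63 65 64
f 64 65 66
f 64 66 48
f 65 45 67
f 65 67 66
f 66 67 68
f 66 68 48
f 67 45 69
f 67 69 68
f 68 69 70
f 68 70 48
f 69 45 71
f 69 71 70
f 70 71 72
f 70 72 48
f 71 45 73
f 71 73 72
f 72 73 74
f 72 74 48
f 73 45 75
f 73 75 74
f 74 75 76
f 74 76 48
f 75 45 77
f 75 77 76
f 76 77 78
f 76 78 48
f 77 45 46
f 77 46 78
f 78 46 47
f 78 47 48
f 80 79 83
f 80 83 81
f 81 83 84
f 81 84 82
f 83 79 85
f 83 85 84
f 84 85 86
f 84 86 82
f 85 79 87
f 85 87 86
f 86 87 88
f 86 88 82
f 87 79 89
f 87 89 88
f 88 89 90
f 88 90 82
f 89 79 91
f 89 91 90
f 90 91 92
f 90 92 82
f 91 79 93
f 91 93 92
f 92 93 94
f 92 94 82
f 93 79 95
f 93 95 94
f 94 95 96
f 94 96 82
f 95 79 80
f 95 80 96
f 96 80 81
f 96 81 82
f 98 97 100
f 98 100 99
f 100 97 101
f 100 101 99
f 101 97 102
f 101 102 99
f 102 97 103
f 102 103 99
f 103 97 104
f 103 104 99
f 104 97 105
f 104 105 99
f 105 97 106
f 105 106 99
f 106 97 107
f 106 107 99
f 107 97 108
f 107 108 99
f 108 97 109
f 108 109 99
f 109 97 110
f 109 110 99
f 110 97 111
f 110 111 99
f 111 97 112
f 111 112 99
f 112 97 113
f 112 113 99
f 113 97 114
f 113 114 99
f 114 97 98
f 114 98 99



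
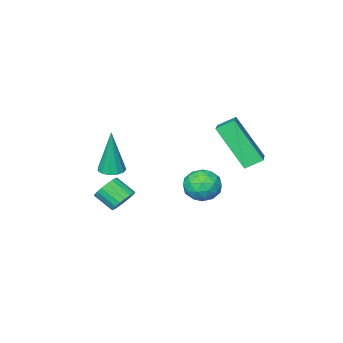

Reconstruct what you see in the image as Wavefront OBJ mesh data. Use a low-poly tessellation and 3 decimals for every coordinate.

v 0.257 -1.158 0.442
v 0.578 -1.592 0.452
v 0.323 -1.062 2.458
v 0.762 -1.35 0.434
v 0.785 -1.047 0.419
v 0.64 -0.779 0.411
v 0.374 -0.632 0.413
v 0.07 -0.652 0.424
v -0.174 -0.833 0.44
v -0.281 -1.117 0.457
v -0.218 -1.414 0.47
v -0.004 -1.63 0.473
v 0.293 -1.697 0.466
v -2.335 1.928 0.482
v -1.705 2.177 0.077
v -2.275 0.803 -0.117
v -1.645 1.052 -0.522
v -1.588 0.919 0.254
v -1.625 1.614 0.623
v -2.355 1.366 -0.663
v -2.392 2.061 -0.294
v -1.717 1.829 -0.631
v -1.244 1.553 -0.064
v -2.736 1.427 0.024
v -2.263 1.151 0.591
v -2.025 2.152 0.332
v -1.955 0.828 -0.372
v -1.921 0.75 0.084
v -1.551 0.896 -0.154
v -1.978 1.821 0.653
v -1.608 1.967 0.415
v -1.54 1.227 0.519
v -2.372 1.013 -0.455
v -2.002 1.159 -0.693
v -2.429 2.084 0.114
v -2.059 2.23 -0.124
v -2.44 1.753 -0.559
v -1.662 2.093 -0.322
v -1.627 1.432 -0.674
v -2.044 1.616 -0.757
v -2.066 2.025 -0.54
v -1.384 1.931 0.011
v -1.349 1.269 -0.341
v -1.315 1.191 0.115
v -1.337 1.6 0.332
v -1.391 1.726 -0.405
v -2.631 1.711 0.301
v -2.596 1.049 -0.051
v -2.643 1.38 -0.372
v -2.665 1.789 -0.155
v -2.353 1.548 0.634
v -2.318 0.887 0.282
v -1.914 0.955 0.5
v -1.936 1.364 0.717
v -2.589 1.254 0.365
v -3.487 0.488 2.34
v -4.091 0.838 2.729
v -3.912 1.683 0.604
v -4.517 2.034 0.994
v -2.463 1.646 2.886
v -3.068 1.997 3.276
v -2.889 2.842 1.151
v -3.493 3.192 1.54
v -0.844 -1.966 -1.987
v -0.267 -1.88 -2.197
v 0.061 -2.627 -1.602
v -0.516 -2.714 -1.393
v -0.279 -1.711 -1.979
v 0.049 -2.459 -1.384
v -0.403 -1.593 -1.762
v -0.075 -2.341 -1.168
v -0.614 -1.549 -1.59
v -0.286 -2.297 -0.996
v -0.871 -1.588 -1.497
v -0.543 -2.335 -0.902
v -1.122 -1.701 -1.501
v -0.794 -2.449 -0.906
v -1.319 -1.867 -1.601
v -0.991 -2.615 -1.006
v -1.421 -2.053 -1.778
v -1.093 -2.8 -1.183
v -1.409 -2.221 -1.996
v -1.081 -2.969 -1.401
v -1.285 -2.339 -2.212
v -0.957 -3.087 -1.618
v -1.074 -2.383 -2.384
v -0.746 -3.131 -1.79
v -0.817 -2.345 -2.478
v -0.489 -3.092 -1.883
v -0.566 -2.231 -2.474
v -0.238 -2.979 -1.879
v -0.369 -2.065 -2.374
v -0.041 -2.813 -1.779
f 2 1 4
f 2 4 3
f 4 1 5
f 4 5 3
f 5 1 6
f 5 6 3
f 6 1 7
f 6 7 3
f 7 1 8
f 7 8 3
f 8 1 9
f 8 9 3
f 9 1 10
f 9 10 3
f 10 1 11
f 10 11 3
f 11 1 12
f 11 12 3
f 12 1 13
f 12 13 3
f 13 1 2
f 13 2 3
f 14 51 30
f 51 25 54
f 30 54 19
f 51 54 30
f 14 30 26
f 30 19 31
f 26 31 15
f 30 31 26
f 14 26 35
f 26 15 36
f 35 36 21
f 26 36 35
f 14 35 47
f 35 21 50
f 47 50 24
f 35 50 47
f 14 47 51
f 47 24 55
f 51 55 25
f 47 55 51
f 15 31 42
f 31 19 45
f 42 45 23
f 31 45 42
f 19 54 32
f 54 25 53
f 32 53 18
f 54 53 32
f 25 55 52
f 55 24 48
f 52 48 16
f 55 48 52
f 24 50 49
f 50 21 37
f 49 37 20
f 50 37 49
f 21 36 41
f 36 15 38
f 41 38 22
f 36 38 41
f 17 43 29
f 43 23 44
f 29 44 18
f 43 44 29
f 17 29 27
f 29 18 28
f 27 28 16
f 29 28 27
f 17 27 34
f 27 16 33
f 34 33 20
f 27 33 34
f 17 34 39
f 34 20 40
f 39 40 22
f 34 40 39
f 17 39 43
f 39 22 46
f 43 46 23
f 39 46 43
f 18 44 32
f 44 23 45
f 32 45 19
f 44 45 32
f 16 28 52
f 28 18 53
f 52 53 25
f 28 53 52
f 20 33 49
f 33 16 48
f 49 48 24
f 33 48 49
f 22 40 41
f 40 20 37
f 41 37 21
f 40 37 41
f 23 46 42
f 46 22 38
f 42 38 15
f 46 38 42
f 57 59 56
f 60 57 56
f 56 59 58
f 58 60 56
f 57 63 59
f 61 57 60
f 61 63 57
f 59 63 58
f 62 60 58
f 58 63 62
f 62 61 60
f 63 61 62
f 65 64 68
f 65 68 66
f 66 68 69
f 66 69 67
f 68 64 70
f 68 70 69
f 69 70 71
f 69 71 67
f 70 64 72
f 70 72 71
f 71 72 73
f 71 73 67
f 72 64 74
f 72 74 73
f 73 74 75
f 73 75 67
f 74 64 76
f 74 76 75
f 75 76 77
f 75 77 67
f 76 64 78
f 76 78 77
f 77 78 79
f 77 79 67
f 78 64 80
f 78 80 79
f 79 80 81
f 79 81 67
f 80 64 82
f 80 82 81
f 81 82 83
f 81 83 67
f 82 64 84
f 82 84 83
f 83 84 85
f 83 85 67
f 84 64 86
f 84 86 85
f 85 86 87
f 85 87 67
f 86 64 88
f 86 88 87
f 87 88 89
f 87 89 67
f 88 64 90
f 88 90 89
f 89 90 91
f 89 91 67
f 90 64 92
f 90 92 91
f 91 92 93
f 91 93 67
f 92 64 65
f 92 65 93
f 93 65 66
f 93 66 67



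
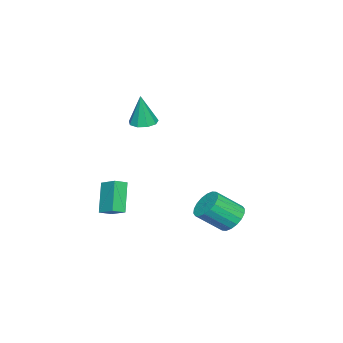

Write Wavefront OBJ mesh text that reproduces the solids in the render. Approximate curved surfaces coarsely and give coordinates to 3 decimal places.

v -1.914 -4.279 -1.746
v -1.391 -3.182 -1.159
v -2.57 -3.792 -2.072
v -2.047 -2.695 -1.485
v -0.733 -3.885 -3.535
v -0.21 -2.788 -2.948
v -1.389 -3.398 -3.861
v -0.866 -2.301 -3.274
v -4.087 -2.585 2.553
v -3.233 -2.592 2.45
v -3.833 -2.655 4.667
v -3.426 -2.038 2.492
v -3.928 -1.74 2.562
v -4.504 -1.837 2.628
v -4.886 -2.284 2.659
v -4.893 -2.872 2.641
v -4.524 -3.325 2.581
v -3.95 -3.433 2.508
v -3.44 -3.143 2.457
v -0.519 4.292 -2.301
v 0.046 3.914 -3.048
v 0.883 2.67 -1.786
v 0.319 3.048 -1.039
v 0.301 4.248 -2.889
v 1.139 3.004 -1.627
v 0.394 4.59 -2.613
v 1.232 3.346 -1.351
v 0.307 4.874 -2.275
v 1.144 3.629 -1.013
v 0.055 5.042 -1.943
v 0.893 3.798 -0.681
v -0.31 5.062 -1.681
v 0.528 3.817 -0.419
v -0.716 4.929 -1.542
v 0.122 3.685 -0.28
v -1.083 4.67 -1.554
v -0.246 3.426 -0.292
v -1.339 4.336 -1.713
v -0.501 3.092 -0.451
v -1.432 3.994 -1.989
v -0.594 2.75 -0.727
v -1.344 3.711 -2.327
v -0.507 2.466 -1.065
v -1.093 3.542 -2.659
v -0.255 2.298 -1.397
v -0.728 3.523 -2.921
v 0.11 2.278 -1.659
v -0.322 3.655 -3.06
v 0.516 2.411 -1.798
f 2 4 1
f 5 2 1
f 1 4 3
f 3 5 1
f 2 8 4
f 6 2 5
f 6 8 2
f 4 8 3
f 7 5 3
f 3 8 7
f 7 6 5
f 8 6 7
f 10 9 12
f 10 12 11
f 12 9 13
f 12 13 11
f 13 9 14
f 13 14 11
f 14 9 15
f 14 15 11
f 15 9 16
f 15 16 11
f 16 9 17
f 16 17 11
f 17 9 18
f 17 18 11
f 18 9 19
f 18 19 11
f 19 9 10
f 19 10 11
f 21 20 24
f 21 24 22
f 22 24 25
f 22 25 23
f 24 20 26
f 24 26 25
f 25 26 27
f 25 27 23
f 26 20 28
f 26 28 27
f 27 28 29
f 27 29 23
f 28 20 30
f 28 30 29
f 29 30 31
f 29 31 23
f 30 20 32
f 30 32 31
f 31 32 33
f 31 33 23
f 32 20 34
f 32 34 33
f 33 34 35
f 33 35 23
f 34 20 36
f 34 36 35
f 35 36 37
f 35 37 23
f 36 20 38
f 36 38 37
f 37 38 39
f 37 39 23
f 38 20 40
f 38 40 39
f 39 40 41
f 39 41 23
f 40 20 42
f 40 42 41
f 41 42 43
f 41 43 23
f 42 20 44
f 42 44 43
f 43 44 45
f 43 45 23
f 44 20 46
f 44 46 45
f 45 46 47
f 45 47 23
f 46 20 48
f 46 48 47
f 47 48 49
f 47 49 23
f 48 20 21
f 48 21 49
f 49 21 22
f 49 22 23



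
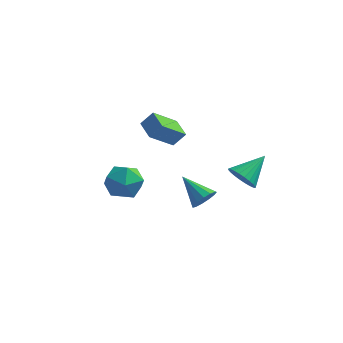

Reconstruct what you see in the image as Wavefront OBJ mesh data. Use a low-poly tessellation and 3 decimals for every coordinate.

v -0.763 -0.531 2.555
v -1.733 -1.51 3.713
v -0.179 -0.255 3.278
v -1.149 -1.234 4.436
v -0.051 -1.486 2.344
v -1.021 -2.465 3.502
v 0.533 -1.21 3.067
v -0.437 -2.189 4.225
v -4.211 0.22 -2.702
v -3.835 0.855 -1.744
v -2.405 -0.495 -2.936
v -2.029 0.14 -1.978
v -2.784 -0.792 -1.827
v -3.9 -0.35 -1.682
v -2.34 0.71 -2.998
v -3.456 1.152 -2.853
v -2.679 1.159 -1.927
v -2.953 0.23 -1.203
v -3.287 0.13 -3.477
v -3.561 -0.799 -2.753
v 3.347 -0.863 -0.037
v 3.934 -0.775 -0.713
v 4.253 0.423 0.917
v 3.691 -0.538 -0.802
v 3.396 -0.35 -0.775
v 3.093 -0.24 -0.635
v 2.829 -0.225 -0.405
v 2.643 -0.307 -0.118
v 2.565 -0.474 0.181
v 2.606 -0.7 0.447
v 2.759 -0.951 0.639
v 3.002 -1.188 0.728
v 3.298 -1.376 0.701
v 3.601 -1.486 0.561
v 3.865 -1.501 0.33
v 4.05 -1.419 0.044
v 4.129 -1.252 -0.255
v 4.088 -1.026 -0.521
v 1.898 -2.877 -0.414
v 2.235 -3.07 0.251
v 0.562 -2.083 0.494
v 2.393 -2.681 0.142
v 2.393 -2.354 -0.143
v 2.237 -2.193 -0.514
v 1.972 -2.249 -0.853
v 1.685 -2.505 -1.053
v 1.465 -2.879 -1.05
v 1.382 -3.252 -0.845
v 1.463 -3.506 -0.503
v 1.683 -3.561 -0.133
v 1.97 -3.398 0.148
f 2 4 1
f 5 2 1
f 1 4 3
f 3 5 1
f 2 8 4
f 6 2 5
f 6 8 2
f 4 8 3
f 7 5 3
f 3 8 7
f 7 6 5
f 8 6 7
f 9 20 14
f 9 14 10
f 9 10 16
f 9 16 19
f 9 19 20
f 10 14 18
f 14 20 13
f 20 19 11
f 19 16 15
f 16 10 17
f 12 18 13
f 12 13 11
f 12 11 15
f 12 15 17
f 12 17 18
f 13 18 14
f 11 13 20
f 15 11 19
f 17 15 16
f 18 17 10
f 22 21 24
f 22 24 23
f 24 21 25
f 24 25 23
f 25 21 26
f 25 26 23
f 26 21 27
f 26 27 23
f 27 21 28
f 27 28 23
f 28 21 29
f 28 29 23
f 29 21 30
f 29 30 23
f 30 21 31
f 30 31 23
f 31 21 32
f 31 32 23
f 32 21 33
f 32 33 23
f 33 21 34
f 33 34 23
f 34 21 35
f 34 35 23
f 35 21 36
f 35 36 23
f 36 21 37
f 36 37 23
f 37 21 38
f 37 38 23
f 38 21 22
f 38 22 23
f 40 39 42
f 40 42 41
f 42 39 43
f 42 43 41
f 43 39 44
f 43 44 41
f 44 39 45
f 44 45 41
f 45 39 46
f 45 46 41
f 46 39 47
f 46 47 41
f 47 39 48
f 47 48 41
f 48 39 49
f 48 49 41
f 49 39 50
f 49 50 41
f 50 39 51
f 50 51 41
f 51 39 40
f 51 40 41



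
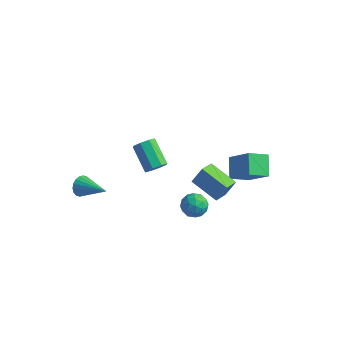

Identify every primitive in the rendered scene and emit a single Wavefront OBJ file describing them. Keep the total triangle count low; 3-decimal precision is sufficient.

v 4.494 1.543 0.691
v 3.926 2.634 1.495
v 3.067 1.906 -0.807
v 2.499 2.997 -0.002
v 5.361 2.443 0.082
v 4.793 3.534 0.887
v 3.934 2.806 -1.415
v 3.366 3.897 -0.611
v -4.117 -3.061 -0.248
v -3.818 -2.659 -0.765
v -2.263 -3.419 0.548
v -3.876 -2.445 -0.533
v -3.982 -2.353 -0.245
v -4.115 -2.402 0.042
v -4.248 -2.581 0.273
v -4.355 -2.854 0.4
v -4.416 -3.169 0.398
v -4.417 -3.462 0.269
v -4.359 -3.676 0.037
v -4.253 -3.768 -0.251
v -4.12 -3.719 -0.538
v -3.987 -3.541 -0.768
v -3.879 -3.267 -0.895
v -3.819 -2.952 -0.894
v 0.038 -1.589 2.221
v 0.439 -1.697 2.809
v -0.817 -0.82 3.827
v -1.218 -0.711 3.239
v 0.563 -1.224 2.554
v -0.694 -0.347 3.572
v 0.379 -0.965 2.104
v -0.878 -0.088 3.122
v -0.004 -1.071 1.722
v -1.261 -0.194 2.74
v -0.363 -1.48 1.633
v -1.619 -0.603 2.651
v -0.486 -1.953 1.888
v -1.743 -1.076 2.906
v -0.302 -2.212 2.338
v -1.559 -1.335 3.356
v 0.081 -2.106 2.72
v -1.176 -1.229 3.738
v 3.501 0.453 -0.753
v 3.438 -0.651 -0.236
v 1.718 0.835 -0.153
v 1.655 -0.269 0.363
v 3.945 0.909 0.277
v 3.882 -0.195 0.793
v 2.162 1.291 0.876
v 2.099 0.187 1.393
v 2.242 -0.4 -1.876
v 2.829 -0.408 -1.23
v 1.451 -1.332 -1.17
v 2.038 -1.34 -0.524
v 1.553 -0.628 -0.665
v 2.042 -0.052 -1.101
v 2.238 -1.688 -1.299
v 2.727 -1.112 -1.735
v 2.826 -1.204 -0.873
v 2.403 -0.549 -0.481
v 1.877 -1.191 -1.919
v 1.454 -0.536 -1.527
v 2.605 -0.322 -1.615
v 1.675 -1.418 -0.785
v 1.39 -0.999 -0.868
v 1.735 -1.004 -0.488
v 2.143 -0.113 -1.539
v 2.488 -0.117 -1.159
v 1.738 -0.247 -0.827
v 1.792 -1.623 -1.241
v 2.137 -1.627 -0.861
v 2.545 -0.736 -1.912
v 2.89 -0.741 -1.532
v 2.542 -1.493 -1.573
v 2.948 -0.795 -1.025
v 2.483 -1.343 -0.61
v 2.6 -1.547 -1.066
v 2.888 -1.209 -1.322
v 2.699 -0.41 -0.795
v 2.234 -0.958 -0.38
v 1.95 -0.539 -0.463
v 2.237 -0.2 -0.719
v 2.698 -0.878 -0.585
v 2.046 -0.782 -2.02
v 1.581 -1.33 -1.605
v 2.043 -1.54 -1.681
v 2.33 -1.201 -1.937
v 1.797 -0.397 -1.79
v 1.332 -0.945 -1.375
v 1.392 -0.531 -1.078
v 1.68 -0.193 -1.334
v 1.582 -0.862 -1.815
f 2 4 1
f 5 2 1
f 1 4 3
f 3 5 1
f 2 8 4
f 6 2 5
f 6 8 2
f 4 8 3
f 7 5 3
f 3 8 7
f 7 6 5
f 8 6 7
f 10 9 12
f 10 12 11
f 12 9 13
f 12 13 11
f 13 9 14
f 13 14 11
f 14 9 15
f 14 15 11
f 15 9 16
f 15 16 11
f 16 9 17
f 16 17 11
f 17 9 18
f 17 18 11
f 18 9 19
f 18 19 11
f 19 9 20
f 19 20 11
f 20 9 21
f 20 21 11
f 21 9 22
f 21 22 11
f 22 9 23
f 22 23 11
f 23 9 24
f 23 24 11
f 24 9 10
f 24 10 11
f 26 25 29
f 26 29 27
f 27 29 30
f 27 30 28
f 29 25 31
f 29 31 30
f 30 31 32
f 30 32 28
f 31 25 33
f 31 33 32
f 32 33 34
f 32 34 28
f 33 25 35
f 33 35 34
f 34 35 36
f 34 36 28
f 35 25 37
f 35 37 36
f 36 37 38
f 36 38 28
f 37 25 39
f 37 39 38
f 38 39 40
f 38 40 28
f 39 25 41
f 39 41 40
f 40 41 42
f 40 42 28
f 41 25 26
f 41 26 42
f 42 26 27
f 42 27 28
f 44 46 43
f 47 44 43
f 43 46 45
f 45 47 43
f 44 50 46
f 48 44 47
f 48 50 44
f 46 50 45
f 49 47 45
f 45 50 49
f 49 48 47
f 50 48 49
f 51 88 67
f 88 62 91
f 67 91 56
f 88 91 67
f 51 67 63
f 67 56 68
f 63 68 52
f 67 68 63
f 51 63 72
f 63 52 73
f 72 73 58
f 63 73 72
f 51 72 84
f 72 58 87
f 84 87 61
f 72 87 84
f 51 84 88
f 84 61 92
f 88 92 62
f 84 92 88
f 52 68 79
f 68 56 82
f 79 82 60
f 68 82 79
f 56 91 69
f 91 62 90
f 69 90 55
f 91 90 69
f 62 92 89
f 92 61 85
f 89 85 53
f 92 85 89
f 61 87 86
f 87 58 74
f 86 74 57
f 87 74 86
f 58 73 78
f 73 52 75
f 78 75 59
f 73 75 78
f 54 80 66
f 80 60 81
f 66 81 55
f 80 81 66
f 54 66 64
f 66 55 65
f 64 65 53
f 66 65 64
f 54 64 71
f 64 53 70
f 71 70 57
f 64 70 71
f 54 71 76
f 71 57 77
f 76 77 59
f 71 77 76
f 54 76 80
f 76 59 83
f 80 83 60
f 76 83 80
f 55 81 69
f 81 60 82
f 69 82 56
f 81 82 69
f 53 65 89
f 65 55 90
f 89 90 62
f 65 90 89
f 57 70 86
f 70 53 85
f 86 85 61
f 70 85 86
f 59 77 78
f 77 57 74
f 78 74 58
f 77 74 78
f 60 83 79
f 83 59 75
f 79 75 52
f 83 75 79



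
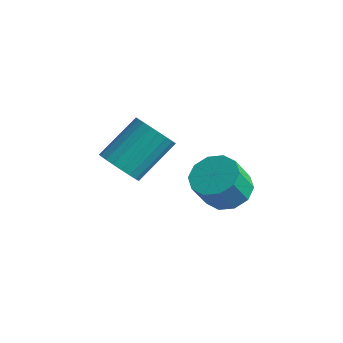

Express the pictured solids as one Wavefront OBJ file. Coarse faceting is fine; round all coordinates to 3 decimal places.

v 0.201 -0.881 2.767
v 0.788 -1.33 3.187
v 1.045 0.151 4.413
v 0.459 0.601 3.993
v 0.983 -1.163 2.944
v 1.24 0.318 4.17
v 1.043 -0.948 2.671
v 1.301 0.534 3.897
v 0.958 -0.72 2.414
v 1.215 0.761 3.64
v 0.742 -0.521 2.218
v 0.999 0.961 3.444
v 0.432 -0.383 2.118
v 0.689 1.098 3.343
v 0.082 -0.332 2.129
v 0.34 1.149 3.355
v -0.247 -0.376 2.251
v 0.011 1.106 3.476
v -0.498 -0.506 2.462
v -0.241 0.975 3.687
v -0.629 -0.702 2.725
v -0.371 0.779 3.951
v -0.616 -0.929 2.996
v -0.358 0.553 4.222
v -0.462 -1.147 3.228
v -0.204 0.335 4.454
v -0.193 -1.319 3.379
v 0.065 0.162 4.605
v 0.144 -1.415 3.425
v 0.402 0.066 4.651
v 0.491 -1.419 3.357
v 0.748 0.062 4.583
v 3.941 0.369 2.937
v 4.821 0.338 2.937
v 4.798 -0.34 4.022
v 3.919 -0.309 4.023
v 4.668 0.783 3.211
v 4.646 0.104 4.296
v 4.238 1.069 3.381
v 4.216 0.39 4.466
v 3.695 1.088 3.382
v 3.672 0.409 4.467
v 3.245 0.832 3.212
v 3.223 0.154 4.298
v 3.062 0.4 2.938
v 3.039 -0.278 4.023
v 3.214 -0.044 2.664
v 3.192 -0.723 3.749
v 3.644 -0.33 2.494
v 3.622 -1.009 3.579
v 4.188 -0.349 2.493
v 4.165 -1.028 3.578
v 4.637 -0.094 2.662
v 4.615 -0.772 3.748
f 2 1 5
f 2 5 3
f 3 5 6
f 3 6 4
f 5 1 7
f 5 7 6
f 6 7 8
f 6 8 4
f 7 1 9
f 7 9 8
f 8 9 10
f 8 10 4
f 9 1 11
f 9 11 10
f 10 11 12
f 10 12 4
f 11 1 13
f 11 13 12
f 12 13 14
f 12 14 4
f 13 1 15
f 13 15 14
f 14 15 16
f 14 16 4
f 15 1 17
f 15 17 16
f 16 17 18
f 16 18 4
f 17 1 19
f 17 19 18
f 18 19 20
f 18 20 4
f 19 1 21
f 19 21 20
f 20 21 22
f 20 22 4
f 21 1 23
f 21 23 22
f 22 23 24
f 22 24 4
f 23 1 25
f 23 25 24
f 24 25 26
f 24 26 4
f 25 1 27
f 25 27 26
f 26 27 28
f 26 28 4
f 27 1 29
f 27 29 28
f 28 29 30
f 28 30 4
f 29 1 31
f 29 31 30
f 30 31 32
f 30 32 4
f 31 1 2
f 31 2 32
f 32 2 3
f 32 3 4
f 34 33 37
f 34 37 35
f 35 37 38
f 35 38 36
f 37 33 39
f 37 39 38
f 38 39 40
f 38 40 36
f 39 33 41
f 39 41 40
f 40 41 42
f 40 42 36
f 41 33 43
f 41 43 42
f 42 43 44
f 42 44 36
f 43 33 45
f 43 45 44
f 44 45 46
f 44 46 36
f 45 33 47
f 45 47 46
f 46 47 48
f 46 48 36
f 47 33 49
f 47 49 48
f 48 49 50
f 48 50 36
f 49 33 51
f 49 51 50
f 50 51 52
f 50 52 36
f 51 33 53
f 51 53 52
f 52 53 54
f 52 54 36
f 53 33 34
f 53 34 54
f 54 34 35
f 54 35 36

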